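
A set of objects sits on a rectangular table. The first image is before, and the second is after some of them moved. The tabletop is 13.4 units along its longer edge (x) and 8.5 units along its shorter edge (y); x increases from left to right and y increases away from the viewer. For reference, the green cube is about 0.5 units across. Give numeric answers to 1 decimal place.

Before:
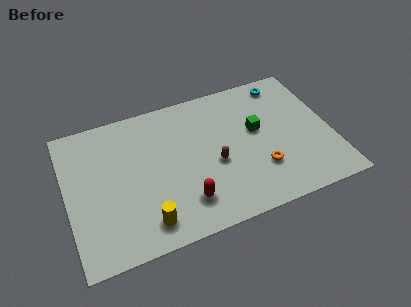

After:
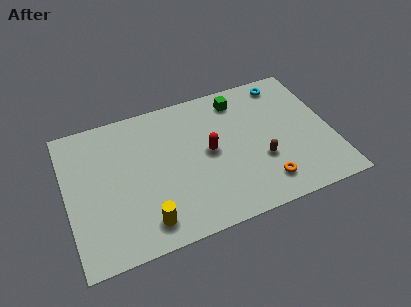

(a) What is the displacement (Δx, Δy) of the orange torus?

(0.1, -0.9)

From the two frames, the orange torus sits at roughly (9.6, 2.5) before and (9.7, 1.6) after.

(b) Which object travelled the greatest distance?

the red capsule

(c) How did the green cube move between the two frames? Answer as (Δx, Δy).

(-0.7, 2.2)

The green cube was at about (9.7, 4.9) and moved to about (9.0, 7.1).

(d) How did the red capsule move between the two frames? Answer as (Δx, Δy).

(1.5, 2.5)

The red capsule was at about (5.7, 1.9) and moved to about (7.2, 4.4).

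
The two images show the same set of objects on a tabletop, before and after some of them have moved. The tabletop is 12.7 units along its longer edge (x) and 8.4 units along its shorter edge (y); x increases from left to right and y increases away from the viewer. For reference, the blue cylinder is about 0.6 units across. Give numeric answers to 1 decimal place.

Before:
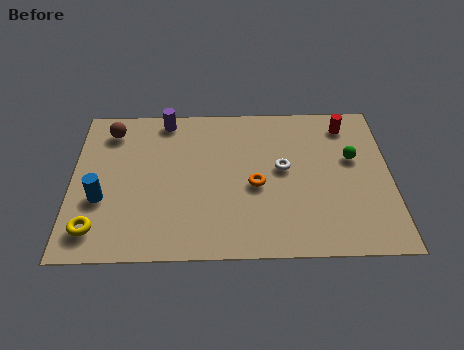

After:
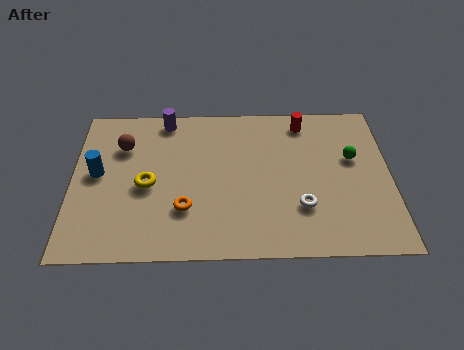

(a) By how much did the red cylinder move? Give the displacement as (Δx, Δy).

(-1.7, 0.2)

The red cylinder was at about (11.0, 7.0) and moved to about (9.3, 7.2).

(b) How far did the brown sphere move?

1.0

The brown sphere moved from about (1.5, 6.9) to (2.0, 6.0), a distance of √(0.5² + 0.9²) ≈ 1.0.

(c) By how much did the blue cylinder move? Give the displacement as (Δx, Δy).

(-0.2, 1.4)

From the two frames, the blue cylinder sits at roughly (1.2, 3.1) before and (1.0, 4.5) after.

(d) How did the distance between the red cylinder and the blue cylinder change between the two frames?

-1.8

They were about 10.5 units apart before and 8.7 after — 1.8 units closer together.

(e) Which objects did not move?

the purple cylinder and the green sphere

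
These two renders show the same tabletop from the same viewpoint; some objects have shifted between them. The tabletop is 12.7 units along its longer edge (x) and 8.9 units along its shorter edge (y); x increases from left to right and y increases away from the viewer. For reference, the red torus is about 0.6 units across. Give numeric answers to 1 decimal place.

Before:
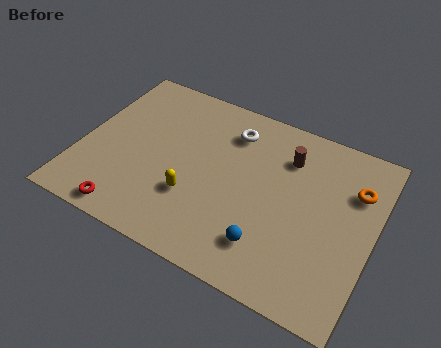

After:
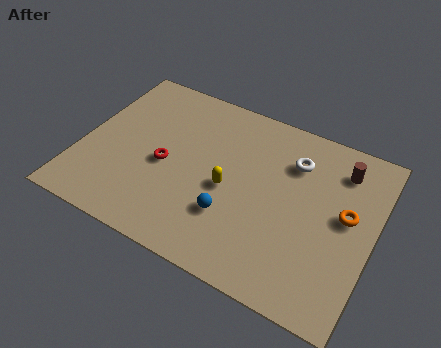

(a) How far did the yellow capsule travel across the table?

1.8

From (5.1, 2.9) to (6.5, 4.0), the yellow capsule covered √(1.4² + 1.1²) ≈ 1.8 units.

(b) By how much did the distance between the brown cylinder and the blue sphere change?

+1.4

They were about 4.7 units apart before and 6.1 after — 1.4 units further apart.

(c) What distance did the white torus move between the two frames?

2.8

From (6.2, 7.0) to (9.0, 6.6), the white torus covered √(2.8² + 0.4²) ≈ 2.8 units.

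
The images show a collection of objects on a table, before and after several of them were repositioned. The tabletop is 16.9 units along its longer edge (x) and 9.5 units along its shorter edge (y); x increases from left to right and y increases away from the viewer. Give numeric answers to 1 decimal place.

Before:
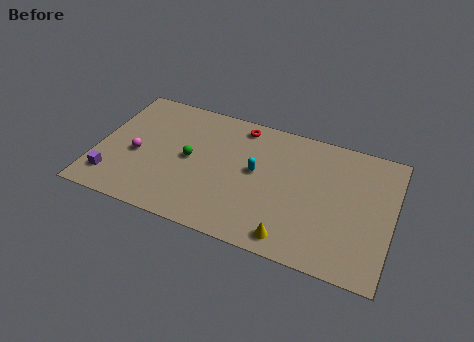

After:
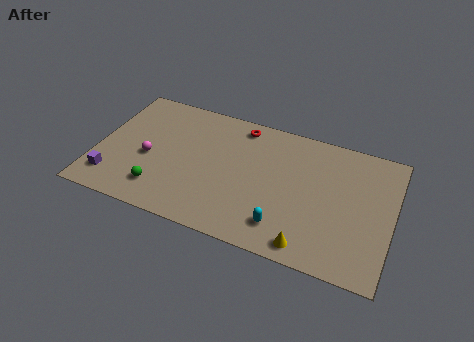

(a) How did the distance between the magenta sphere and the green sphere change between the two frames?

-0.8

The distance was about 3.1 in the first image and 2.3 in the second, so they moved 0.8 units closer together.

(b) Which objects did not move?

the red torus and the purple cube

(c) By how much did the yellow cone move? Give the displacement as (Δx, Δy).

(1.0, -0.1)

The yellow cone was at about (11.5, 1.2) and moved to about (12.5, 1.1).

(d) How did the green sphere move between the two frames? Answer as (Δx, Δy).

(-1.4, -2.8)

From the two frames, the green sphere sits at roughly (5.3, 4.8) before and (3.9, 2.0) after.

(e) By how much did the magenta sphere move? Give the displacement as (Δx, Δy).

(0.7, 0.0)

The magenta sphere was at about (2.3, 4.1) and moved to about (3.0, 4.1).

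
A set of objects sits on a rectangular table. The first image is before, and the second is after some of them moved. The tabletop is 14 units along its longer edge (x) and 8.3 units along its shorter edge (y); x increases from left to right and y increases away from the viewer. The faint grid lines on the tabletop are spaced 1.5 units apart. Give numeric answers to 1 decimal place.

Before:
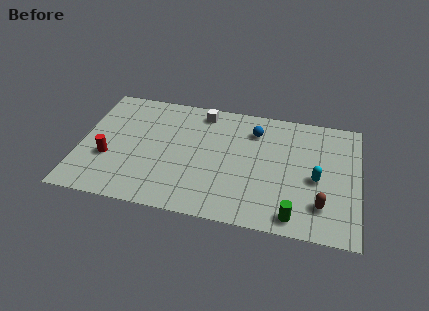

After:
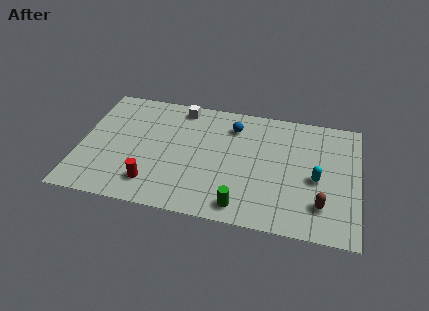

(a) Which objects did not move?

the brown capsule and the cyan capsule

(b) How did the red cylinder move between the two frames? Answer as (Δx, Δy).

(2.3, -1.3)

The red cylinder was at about (1.5, 3.0) and moved to about (3.8, 1.7).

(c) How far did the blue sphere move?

1.1

The blue sphere moved from about (8.7, 6.4) to (7.6, 6.5), a distance of √(1.1² + 0.1²) ≈ 1.1.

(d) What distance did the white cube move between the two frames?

1.1

From (6.0, 7.2) to (4.9, 7.3), the white cube covered √(1.1² + 0.1²) ≈ 1.1 units.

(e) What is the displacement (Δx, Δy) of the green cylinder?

(-2.6, 0.1)

From the two frames, the green cylinder sits at roughly (10.9, 1.0) before and (8.3, 1.1) after.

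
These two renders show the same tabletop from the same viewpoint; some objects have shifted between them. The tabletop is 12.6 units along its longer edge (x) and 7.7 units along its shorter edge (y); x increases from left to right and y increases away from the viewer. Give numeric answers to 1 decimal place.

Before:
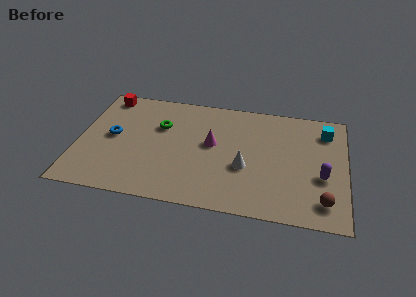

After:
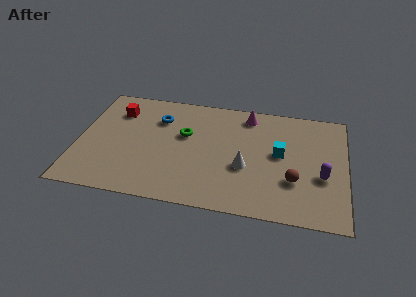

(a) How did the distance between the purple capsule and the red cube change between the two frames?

-0.9

The distance was about 11.1 in the first image and 10.2 in the second, so they moved 0.9 units closer together.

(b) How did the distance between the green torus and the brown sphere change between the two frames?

-3.0

Before: roughly 8.6 units apart; after: 5.6. That's 3.0 units closer together.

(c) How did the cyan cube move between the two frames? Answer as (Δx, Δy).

(-2.1, -1.9)

From the two frames, the cyan cube sits at roughly (11.6, 6.1) before and (9.5, 4.2) after.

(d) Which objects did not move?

the white cone and the purple capsule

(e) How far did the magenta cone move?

2.8

The magenta cone moved from about (6.3, 4.3) to (7.9, 6.6), a distance of √(1.6² + 2.3²) ≈ 2.8.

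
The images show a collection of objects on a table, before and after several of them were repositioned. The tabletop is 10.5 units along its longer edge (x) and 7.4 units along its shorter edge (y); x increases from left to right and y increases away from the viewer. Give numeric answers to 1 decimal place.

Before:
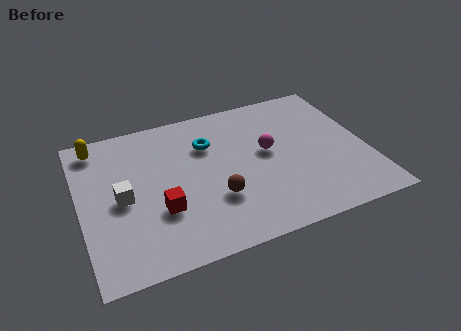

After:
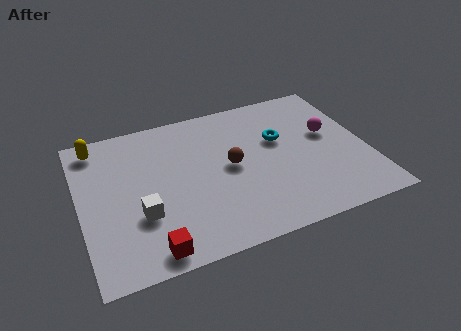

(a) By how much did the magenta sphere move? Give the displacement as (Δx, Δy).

(2.3, 0.2)

The magenta sphere was at about (6.9, 4.1) and moved to about (9.2, 4.3).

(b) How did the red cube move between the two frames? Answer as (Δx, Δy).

(-0.5, -1.7)

The red cube started near (2.8, 2.5) and ended near (2.3, 0.8).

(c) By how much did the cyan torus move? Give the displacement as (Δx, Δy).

(2.6, -0.6)

The cyan torus was at about (4.8, 5.2) and moved to about (7.4, 4.6).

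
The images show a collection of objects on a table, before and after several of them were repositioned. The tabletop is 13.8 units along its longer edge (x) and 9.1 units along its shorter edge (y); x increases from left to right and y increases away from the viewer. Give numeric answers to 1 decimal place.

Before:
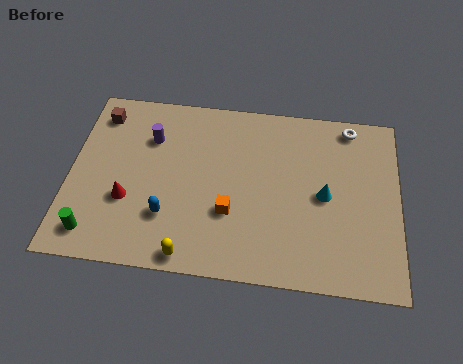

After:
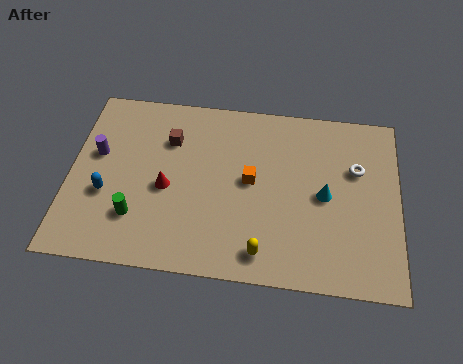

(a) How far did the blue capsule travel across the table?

2.7

The blue capsule was near (4.2, 2.6) before and (1.6, 3.4) after, so it travelled √(2.6² + 0.8²) ≈ 2.7 units.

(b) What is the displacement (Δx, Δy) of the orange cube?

(0.8, 1.7)

The orange cube was at about (6.8, 3.1) and moved to about (7.6, 4.8).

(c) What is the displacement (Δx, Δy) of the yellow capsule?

(3.0, 0.5)

The yellow capsule was at about (5.2, 0.8) and moved to about (8.2, 1.3).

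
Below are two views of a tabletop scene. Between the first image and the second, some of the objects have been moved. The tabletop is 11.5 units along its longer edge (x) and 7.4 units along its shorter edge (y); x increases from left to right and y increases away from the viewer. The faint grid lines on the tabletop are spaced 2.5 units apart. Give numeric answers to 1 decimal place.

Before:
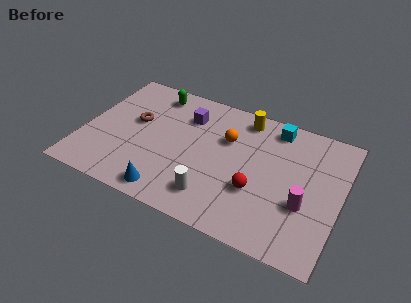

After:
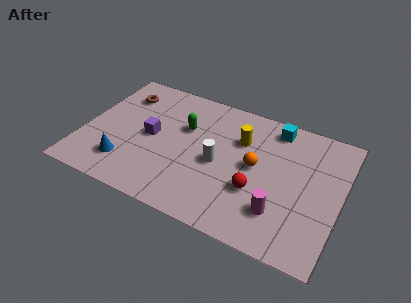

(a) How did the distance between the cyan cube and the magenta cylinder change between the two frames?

+0.5

The distance was about 4.1 in the first image and 4.6 in the second, so they moved 0.5 units further apart.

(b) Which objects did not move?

the red sphere and the cyan cube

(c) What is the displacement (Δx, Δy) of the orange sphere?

(1.4, -1.0)

The orange sphere started near (6.3, 4.9) and ended near (7.7, 3.9).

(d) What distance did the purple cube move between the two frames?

2.3

The purple cube was near (4.4, 5.5) before and (3.0, 3.7) after, so it travelled √(1.4² + 1.8²) ≈ 2.3 units.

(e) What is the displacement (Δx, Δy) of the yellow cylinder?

(0.0, -1.3)

From the two frames, the yellow cylinder sits at roughly (6.9, 6.4) before and (6.9, 5.1) after.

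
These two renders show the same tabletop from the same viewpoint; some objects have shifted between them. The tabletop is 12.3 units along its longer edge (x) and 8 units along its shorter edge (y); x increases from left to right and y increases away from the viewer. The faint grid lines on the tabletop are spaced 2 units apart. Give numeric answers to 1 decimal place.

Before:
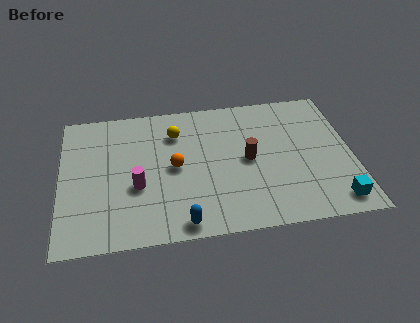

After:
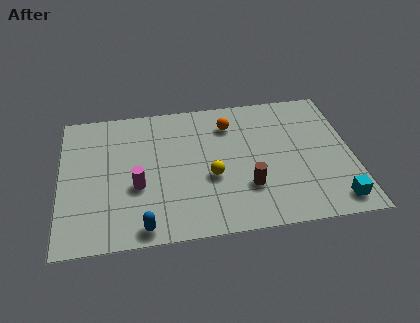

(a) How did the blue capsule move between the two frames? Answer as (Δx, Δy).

(-1.6, 0.0)

The blue capsule was at about (5.0, 0.8) and moved to about (3.4, 0.8).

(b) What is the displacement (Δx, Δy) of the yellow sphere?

(1.4, -2.8)

From the two frames, the yellow sphere sits at roughly (4.9, 6.0) before and (6.3, 3.2) after.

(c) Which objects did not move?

the cyan cube and the magenta cylinder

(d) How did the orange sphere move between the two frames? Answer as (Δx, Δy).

(2.4, 2.2)

The orange sphere was at about (4.8, 4.0) and moved to about (7.2, 6.2).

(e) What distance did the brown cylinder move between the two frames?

1.6

From (7.9, 4.0) to (7.8, 2.4), the brown cylinder covered √(0.1² + 1.6²) ≈ 1.6 units.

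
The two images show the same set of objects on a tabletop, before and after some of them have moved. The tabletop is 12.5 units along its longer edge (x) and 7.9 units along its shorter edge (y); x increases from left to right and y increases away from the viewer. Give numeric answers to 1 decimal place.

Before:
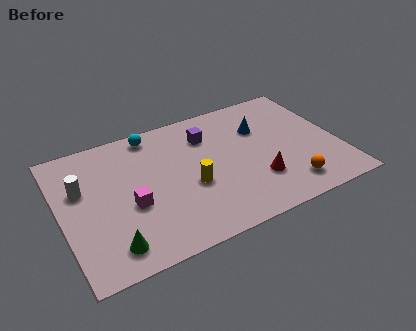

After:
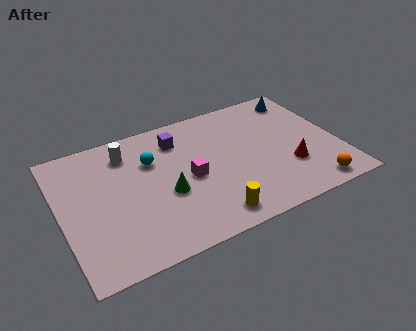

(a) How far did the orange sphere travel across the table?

1.1

From (9.9, 1.4) to (10.9, 0.9), the orange sphere covered √(1.0² + 0.5²) ≈ 1.1 units.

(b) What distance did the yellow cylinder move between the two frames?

2.2

The yellow cylinder was near (5.7, 3.2) before and (6.3, 1.1) after, so it travelled √(0.6² + 2.1²) ≈ 2.2 units.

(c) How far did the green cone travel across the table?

3.3

The green cone was near (1.9, 1.3) before and (4.6, 3.2) after, so it travelled √(2.7² + 1.9²) ≈ 3.3 units.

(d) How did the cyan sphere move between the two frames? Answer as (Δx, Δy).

(-0.2, -1.6)

The cyan sphere started near (4.4, 7.0) and ended near (4.2, 5.4).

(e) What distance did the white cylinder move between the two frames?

2.6

The white cylinder was near (1.0, 5.0) before and (3.2, 6.3) after, so it travelled √(2.2² + 1.3²) ≈ 2.6 units.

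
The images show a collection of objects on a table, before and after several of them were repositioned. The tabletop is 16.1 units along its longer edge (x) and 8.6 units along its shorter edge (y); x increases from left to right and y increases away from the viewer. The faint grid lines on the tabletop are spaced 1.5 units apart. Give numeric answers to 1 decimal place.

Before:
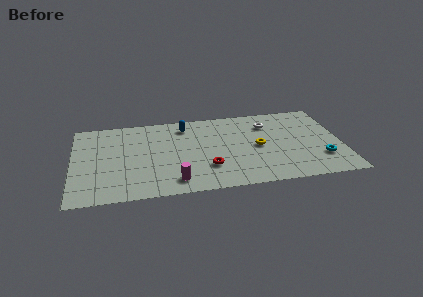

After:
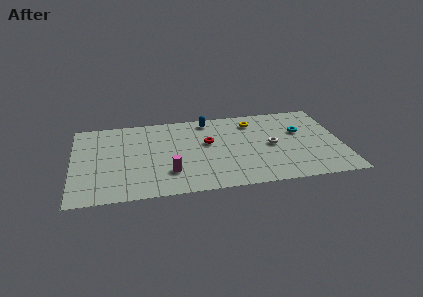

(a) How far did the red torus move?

2.6

The red torus moved from about (8.0, 2.5) to (8.1, 5.1), a distance of √(0.1² + 2.6²) ≈ 2.6.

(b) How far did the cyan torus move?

3.2

From (14.8, 2.4) to (13.7, 5.4), the cyan torus covered √(1.1² + 3.0²) ≈ 3.2 units.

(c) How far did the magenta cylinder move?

0.9

The magenta cylinder moved from about (6.0, 1.4) to (5.7, 2.3), a distance of √(0.3² + 0.9²) ≈ 0.9.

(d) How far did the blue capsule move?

1.5

The blue capsule was near (6.8, 7.1) before and (8.2, 7.5) after, so it travelled √(1.4² + 0.4²) ≈ 1.5 units.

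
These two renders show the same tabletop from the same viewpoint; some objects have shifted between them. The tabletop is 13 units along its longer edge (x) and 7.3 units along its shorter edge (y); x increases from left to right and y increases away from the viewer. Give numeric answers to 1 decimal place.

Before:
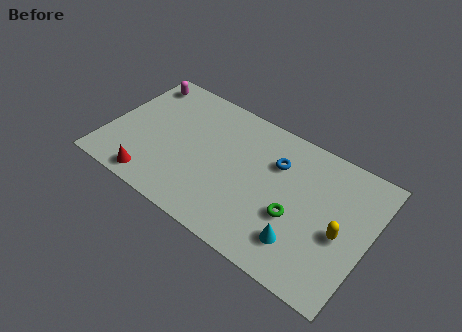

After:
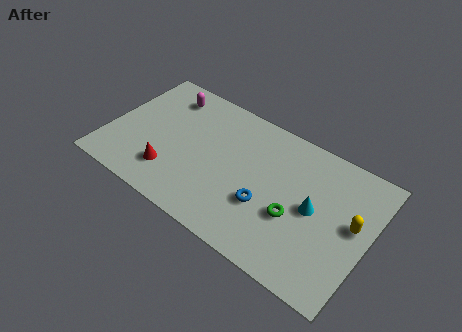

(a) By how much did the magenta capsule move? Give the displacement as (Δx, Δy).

(1.4, -0.2)

The magenta capsule started near (1.0, 6.2) and ended near (2.4, 6.0).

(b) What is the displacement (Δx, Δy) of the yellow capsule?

(0.5, 0.8)

The yellow capsule started near (11.7, 3.2) and ended near (12.2, 4.0).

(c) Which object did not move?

the green torus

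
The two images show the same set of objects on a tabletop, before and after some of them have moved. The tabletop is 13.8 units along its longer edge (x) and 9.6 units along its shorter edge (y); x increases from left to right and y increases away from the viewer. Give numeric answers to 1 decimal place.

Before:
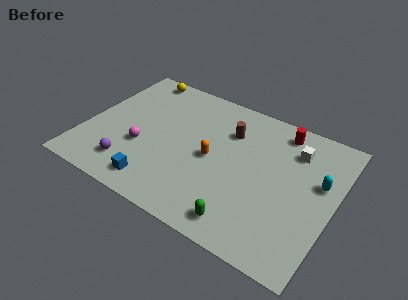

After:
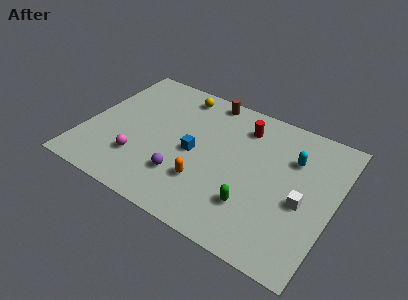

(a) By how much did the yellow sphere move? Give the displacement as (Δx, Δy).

(2.5, -0.4)

The yellow sphere started near (2.1, 8.7) and ended near (4.6, 8.3).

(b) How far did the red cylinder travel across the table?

2.1

From (10.4, 8.3) to (8.4, 7.6), the red cylinder covered √(2.0² + 0.7²) ≈ 2.1 units.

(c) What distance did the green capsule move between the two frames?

1.3

From (9.4, 1.3) to (9.7, 2.6), the green capsule covered √(0.3² + 1.3²) ≈ 1.3 units.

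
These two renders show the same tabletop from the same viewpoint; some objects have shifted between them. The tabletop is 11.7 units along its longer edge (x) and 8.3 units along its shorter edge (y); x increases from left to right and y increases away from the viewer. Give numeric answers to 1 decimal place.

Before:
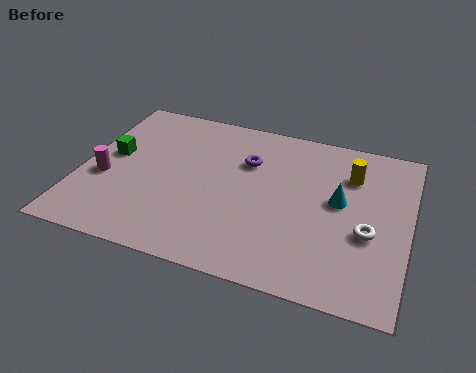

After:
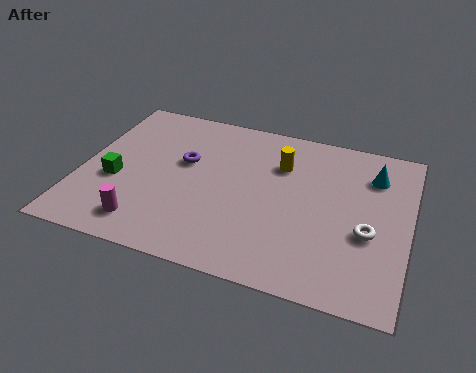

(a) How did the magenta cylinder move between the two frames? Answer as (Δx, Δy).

(1.7, -1.9)

From the two frames, the magenta cylinder sits at roughly (0.9, 3.3) before and (2.6, 1.4) after.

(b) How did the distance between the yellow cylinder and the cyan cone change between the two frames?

+1.8

Before: roughly 1.5 units apart; after: 3.3. That's 1.8 units further apart.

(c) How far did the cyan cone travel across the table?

2.0

The cyan cone was near (9.2, 4.6) before and (10.3, 6.3) after, so it travelled √(1.1² + 1.7²) ≈ 2.0 units.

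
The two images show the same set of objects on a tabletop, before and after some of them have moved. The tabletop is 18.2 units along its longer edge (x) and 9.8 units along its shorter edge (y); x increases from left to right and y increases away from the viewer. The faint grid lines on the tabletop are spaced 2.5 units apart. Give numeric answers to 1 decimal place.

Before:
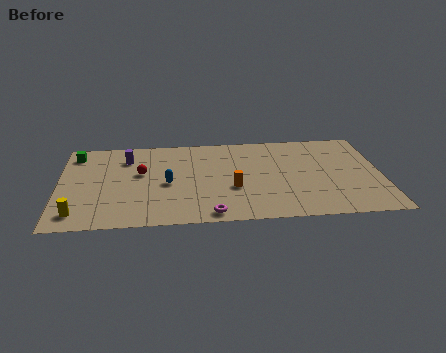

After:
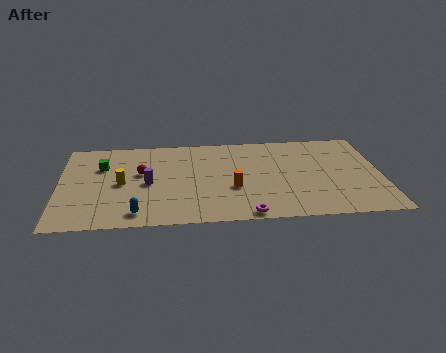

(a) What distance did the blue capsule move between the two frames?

3.5

The blue capsule was near (6.1, 4.5) before and (4.4, 1.4) after, so it travelled √(1.7² + 3.1²) ≈ 3.5 units.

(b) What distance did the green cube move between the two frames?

2.1

The green cube was near (0.9, 8.2) before and (2.4, 6.7) after, so it travelled √(1.5² + 1.5²) ≈ 2.1 units.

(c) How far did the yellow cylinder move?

3.9

The yellow cylinder was near (1.1, 1.6) before and (3.5, 4.7) after, so it travelled √(2.4² + 3.1²) ≈ 3.9 units.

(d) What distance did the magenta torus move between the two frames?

2.0

From (8.5, 1.0) to (10.5, 0.8), the magenta torus covered √(2.0² + 0.2²) ≈ 2.0 units.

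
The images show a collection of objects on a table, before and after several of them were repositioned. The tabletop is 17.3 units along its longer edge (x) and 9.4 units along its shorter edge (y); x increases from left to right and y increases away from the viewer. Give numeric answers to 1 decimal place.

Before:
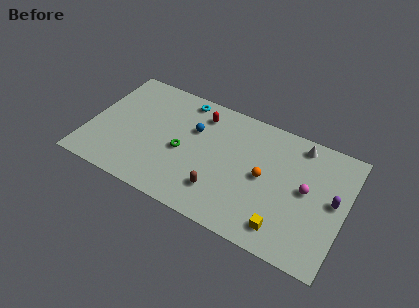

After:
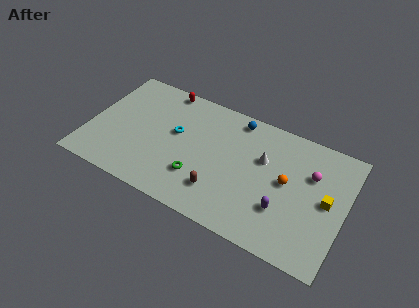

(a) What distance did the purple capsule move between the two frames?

3.7

The purple capsule was near (16.5, 5.0) before and (13.4, 2.9) after, so it travelled √(3.1² + 2.1²) ≈ 3.7 units.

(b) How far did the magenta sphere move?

1.3

From (14.7, 5.0) to (14.9, 6.3), the magenta sphere covered √(0.2² + 1.3²) ≈ 1.3 units.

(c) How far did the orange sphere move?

1.5

The orange sphere moved from about (11.9, 4.7) to (13.4, 5.0), a distance of √(1.5² + 0.3²) ≈ 1.5.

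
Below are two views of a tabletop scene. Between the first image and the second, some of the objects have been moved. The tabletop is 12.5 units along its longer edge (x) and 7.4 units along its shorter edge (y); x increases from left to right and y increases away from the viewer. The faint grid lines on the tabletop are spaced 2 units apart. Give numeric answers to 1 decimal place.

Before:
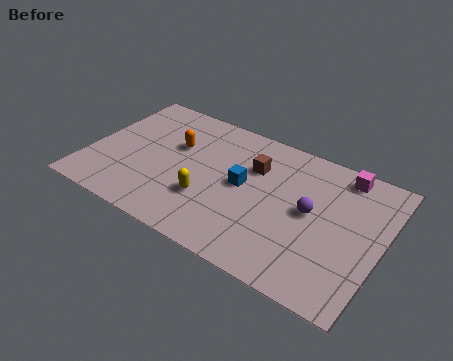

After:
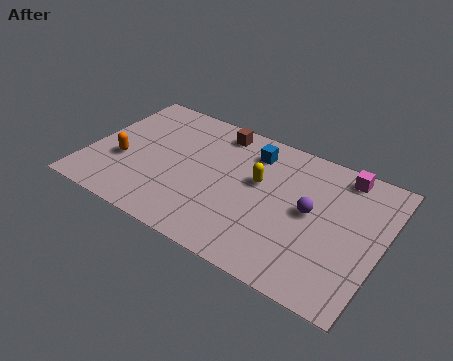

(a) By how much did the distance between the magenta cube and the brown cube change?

+1.5

Before: roughly 3.9 units apart; after: 5.4. That's 1.5 units further apart.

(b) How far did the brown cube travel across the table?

2.2

From (6.9, 5.1) to (5.1, 6.4), the brown cube covered √(1.8² + 1.3²) ≈ 2.2 units.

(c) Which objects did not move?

the purple sphere and the magenta cube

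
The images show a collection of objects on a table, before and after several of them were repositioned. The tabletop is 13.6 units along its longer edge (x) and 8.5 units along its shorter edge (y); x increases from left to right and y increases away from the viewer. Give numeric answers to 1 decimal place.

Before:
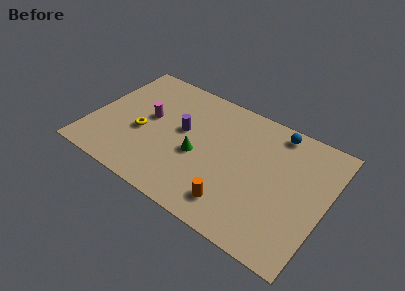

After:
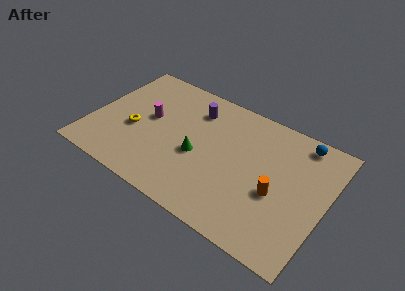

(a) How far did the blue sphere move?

1.4

The blue sphere moved from about (10.3, 7.5) to (11.7, 7.5), a distance of √(1.4² + 0.0²) ≈ 1.4.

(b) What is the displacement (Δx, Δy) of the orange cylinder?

(2.1, 1.9)

From the two frames, the orange cylinder sits at roughly (8.8, 1.6) before and (10.9, 3.5) after.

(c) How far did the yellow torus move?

0.5

The yellow torus moved from about (3.0, 3.5) to (2.5, 3.5), a distance of √(0.5² + 0.0²) ≈ 0.5.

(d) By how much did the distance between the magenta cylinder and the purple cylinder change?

+1.1

The distance was about 2.0 in the first image and 3.1 in the second, so they moved 1.1 units further apart.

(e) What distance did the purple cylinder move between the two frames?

1.8

The purple cylinder was near (5.2, 4.8) before and (5.6, 6.6) after, so it travelled √(0.4² + 1.8²) ≈ 1.8 units.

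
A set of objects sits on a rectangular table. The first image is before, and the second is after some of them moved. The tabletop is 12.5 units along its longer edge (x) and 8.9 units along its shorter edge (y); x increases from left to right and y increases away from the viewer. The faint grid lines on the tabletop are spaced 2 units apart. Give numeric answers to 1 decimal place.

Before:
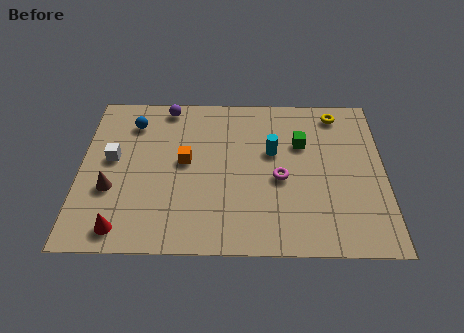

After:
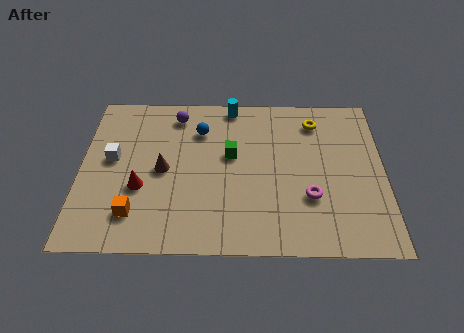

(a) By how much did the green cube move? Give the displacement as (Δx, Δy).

(-2.9, -0.7)

From the two frames, the green cube sits at roughly (9.1, 5.9) before and (6.2, 5.2) after.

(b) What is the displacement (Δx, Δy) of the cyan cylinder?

(-1.7, 2.7)

The cyan cylinder started near (7.9, 5.4) and ended near (6.2, 8.1).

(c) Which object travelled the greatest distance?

the orange cube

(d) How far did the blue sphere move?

2.8

The blue sphere moved from about (2.1, 7.0) to (4.9, 6.6), a distance of √(2.8² + 0.4²) ≈ 2.8.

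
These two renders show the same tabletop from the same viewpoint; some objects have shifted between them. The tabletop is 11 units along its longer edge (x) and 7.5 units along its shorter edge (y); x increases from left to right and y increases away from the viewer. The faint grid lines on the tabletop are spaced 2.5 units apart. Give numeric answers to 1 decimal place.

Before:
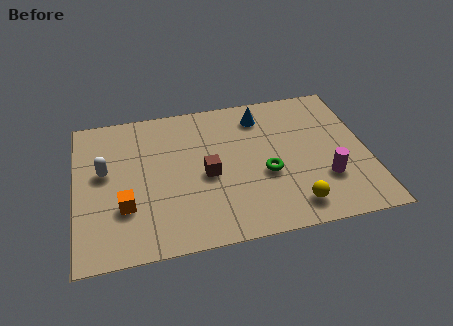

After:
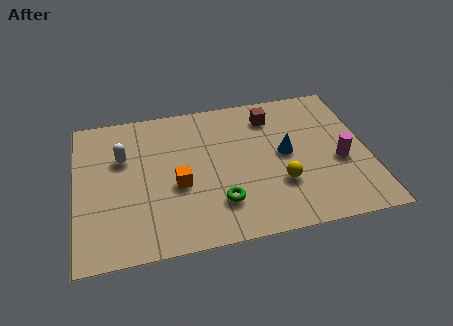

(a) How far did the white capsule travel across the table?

0.9

The white capsule moved from about (1.1, 4.3) to (1.8, 4.9), a distance of √(0.7² + 0.6²) ≈ 0.9.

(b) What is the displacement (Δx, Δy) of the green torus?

(-1.8, -1.1)

The green torus started near (7.1, 3.0) and ended near (5.3, 1.9).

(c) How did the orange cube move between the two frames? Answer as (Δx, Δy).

(2.0, 0.7)

The orange cube started near (1.8, 2.4) and ended near (3.8, 3.1).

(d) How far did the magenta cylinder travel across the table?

1.0

The magenta cylinder moved from about (9.3, 2.3) to (9.9, 3.1), a distance of √(0.6² + 0.8²) ≈ 1.0.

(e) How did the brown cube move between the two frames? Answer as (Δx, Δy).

(2.6, 2.6)

The brown cube started near (4.9, 3.4) and ended near (7.5, 6.0).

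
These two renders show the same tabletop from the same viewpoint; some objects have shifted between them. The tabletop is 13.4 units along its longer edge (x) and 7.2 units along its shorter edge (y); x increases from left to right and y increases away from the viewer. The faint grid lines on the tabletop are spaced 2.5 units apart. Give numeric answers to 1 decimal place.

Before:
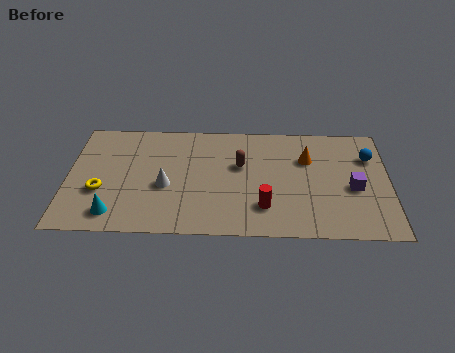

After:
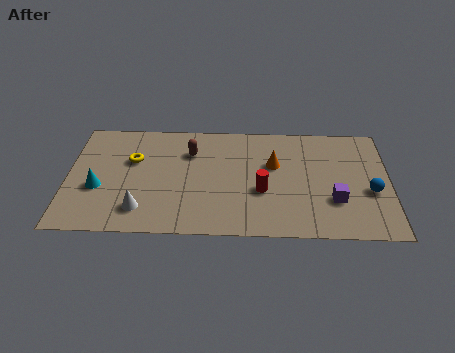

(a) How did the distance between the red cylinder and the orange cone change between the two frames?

-1.8

Before: roughly 3.6 units apart; after: 1.8. That's 1.8 units closer together.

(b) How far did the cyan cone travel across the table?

1.7

The cyan cone moved from about (2.0, 1.2) to (1.3, 2.8), a distance of √(0.7² + 1.6²) ≈ 1.7.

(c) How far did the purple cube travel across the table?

1.1

From (11.9, 3.1) to (11.1, 2.3), the purple cube covered √(0.8² + 0.8²) ≈ 1.1 units.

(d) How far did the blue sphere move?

2.2

From (12.6, 5.1) to (12.6, 2.9), the blue sphere covered √(0.0² + 2.2²) ≈ 2.2 units.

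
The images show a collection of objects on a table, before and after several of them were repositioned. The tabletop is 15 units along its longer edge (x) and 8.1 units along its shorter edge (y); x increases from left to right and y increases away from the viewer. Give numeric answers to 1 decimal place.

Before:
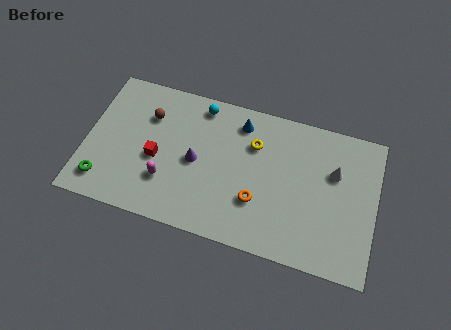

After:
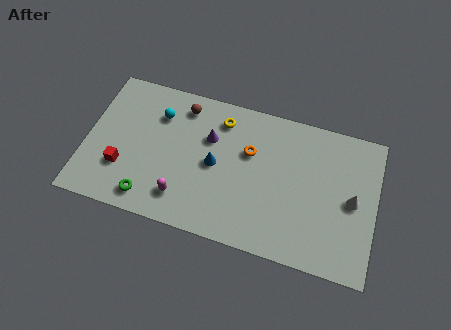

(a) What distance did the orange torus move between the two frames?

2.7

From (9.0, 2.6) to (8.4, 5.2), the orange torus covered √(0.6² + 2.6²) ≈ 2.7 units.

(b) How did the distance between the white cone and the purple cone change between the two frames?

+0.4

The distance was about 7.2 in the first image and 7.6 in the second, so they moved 0.4 units further apart.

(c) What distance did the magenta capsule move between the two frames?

1.1

From (4.3, 2.4) to (5.2, 1.7), the magenta capsule covered √(0.9² + 0.7²) ≈ 1.1 units.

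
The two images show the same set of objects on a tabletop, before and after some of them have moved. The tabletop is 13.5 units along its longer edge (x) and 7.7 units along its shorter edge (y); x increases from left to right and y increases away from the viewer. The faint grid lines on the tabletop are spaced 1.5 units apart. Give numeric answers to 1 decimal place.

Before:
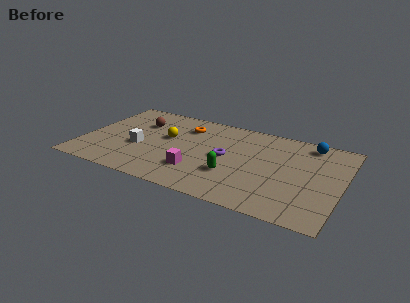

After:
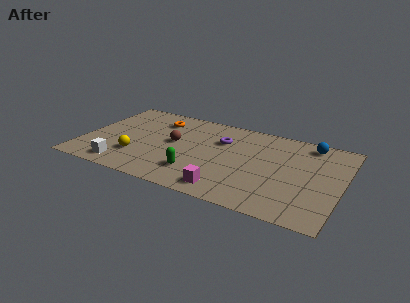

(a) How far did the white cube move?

2.1

From (3.0, 3.1) to (2.4, 1.1), the white cube covered √(0.6² + 2.0²) ≈ 2.1 units.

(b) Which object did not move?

the blue sphere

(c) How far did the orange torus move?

1.5

The orange torus moved from about (5.1, 5.9) to (3.6, 6.0), a distance of √(1.5² + 0.1²) ≈ 1.5.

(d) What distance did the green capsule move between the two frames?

1.9

From (8.0, 2.5) to (6.2, 1.9), the green capsule covered √(1.8² + 0.6²) ≈ 1.9 units.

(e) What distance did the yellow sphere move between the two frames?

2.6

The yellow sphere moved from about (4.3, 4.5) to (3.0, 2.2), a distance of √(1.3² + 2.3²) ≈ 2.6.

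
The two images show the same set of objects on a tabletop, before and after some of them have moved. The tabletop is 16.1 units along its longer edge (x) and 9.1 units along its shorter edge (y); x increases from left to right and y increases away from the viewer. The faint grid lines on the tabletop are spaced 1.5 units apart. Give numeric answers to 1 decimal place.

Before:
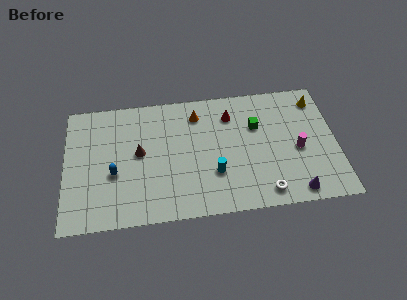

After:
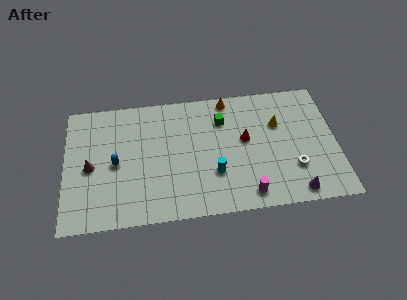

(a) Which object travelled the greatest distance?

the magenta cylinder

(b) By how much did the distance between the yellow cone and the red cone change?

-3.0

They were about 5.2 units apart before and 2.2 after — 3.0 units closer together.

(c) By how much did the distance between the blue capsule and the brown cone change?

-0.5

Before: roughly 2.0 units apart; after: 1.5. That's 0.5 units closer together.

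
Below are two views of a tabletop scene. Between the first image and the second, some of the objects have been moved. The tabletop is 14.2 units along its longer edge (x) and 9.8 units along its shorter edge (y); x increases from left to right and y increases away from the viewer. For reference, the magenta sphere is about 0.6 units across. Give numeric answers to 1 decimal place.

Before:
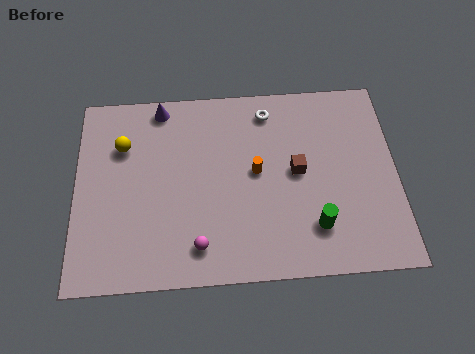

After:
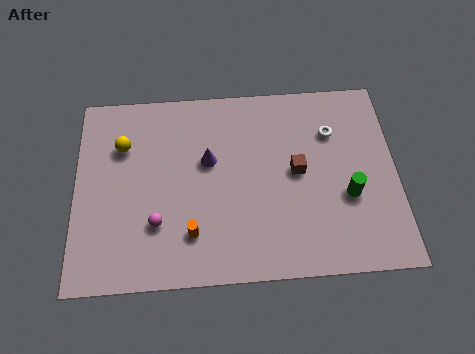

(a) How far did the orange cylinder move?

4.1

The orange cylinder moved from about (8.0, 5.2) to (5.1, 2.3), a distance of √(2.9² + 2.9²) ≈ 4.1.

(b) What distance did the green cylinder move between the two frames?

2.1

The green cylinder moved from about (10.5, 2.3) to (12.0, 3.7), a distance of √(1.5² + 1.4²) ≈ 2.1.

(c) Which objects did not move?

the yellow sphere and the brown cube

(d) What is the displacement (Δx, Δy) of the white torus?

(2.8, -1.3)

From the two frames, the white torus sits at roughly (8.6, 8.3) before and (11.4, 7.0) after.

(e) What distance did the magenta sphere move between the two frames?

2.2

The magenta sphere moved from about (5.4, 1.7) to (3.6, 2.9), a distance of √(1.8² + 1.2²) ≈ 2.2.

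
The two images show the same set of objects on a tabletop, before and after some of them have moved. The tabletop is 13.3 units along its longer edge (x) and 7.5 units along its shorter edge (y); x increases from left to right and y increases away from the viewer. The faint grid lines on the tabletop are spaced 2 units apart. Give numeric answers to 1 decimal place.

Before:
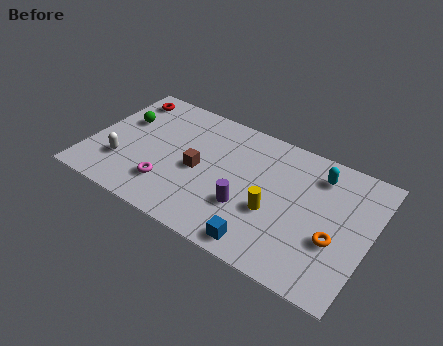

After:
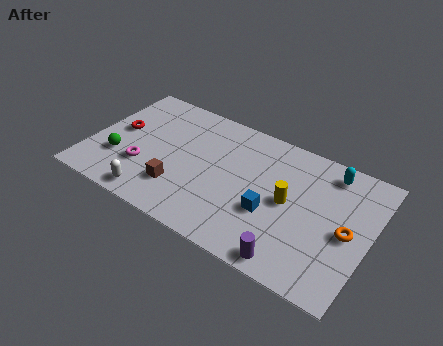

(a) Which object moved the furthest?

the purple cylinder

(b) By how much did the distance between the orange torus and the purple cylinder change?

-0.6

Before: roughly 4.1 units apart; after: 3.5. That's 0.6 units closer together.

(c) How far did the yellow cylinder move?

1.1

The yellow cylinder moved from about (8.9, 2.9) to (9.5, 3.8), a distance of √(0.6² + 0.9²) ≈ 1.1.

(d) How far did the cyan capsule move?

0.6

The cyan capsule moved from about (10.6, 6.0) to (11.1, 6.4), a distance of √(0.5² + 0.4²) ≈ 0.6.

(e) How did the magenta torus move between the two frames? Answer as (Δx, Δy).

(-1.3, 0.5)

The magenta torus was at about (4.0, 1.9) and moved to about (2.7, 2.4).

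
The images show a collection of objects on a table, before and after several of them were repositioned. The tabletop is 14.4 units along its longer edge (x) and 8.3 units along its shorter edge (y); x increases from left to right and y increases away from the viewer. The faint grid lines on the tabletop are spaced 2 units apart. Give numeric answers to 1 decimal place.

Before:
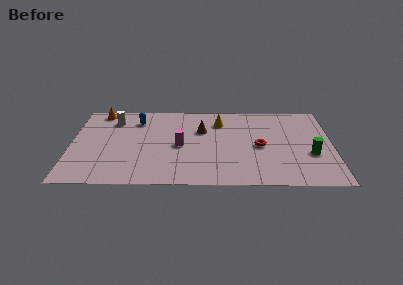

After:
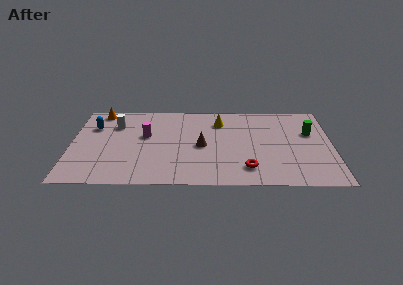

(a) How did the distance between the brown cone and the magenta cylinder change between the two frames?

+1.3

Before: roughly 2.0 units apart; after: 3.3. That's 1.3 units further apart.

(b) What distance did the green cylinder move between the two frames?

2.2

The green cylinder was near (13.2, 3.1) before and (13.2, 5.3) after, so it travelled √(0.0² + 2.2²) ≈ 2.2 units.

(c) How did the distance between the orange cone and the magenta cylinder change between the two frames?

-2.1

The distance was about 5.7 in the first image and 3.6 in the second, so they moved 2.1 units closer together.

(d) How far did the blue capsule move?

2.5

The blue capsule was near (3.6, 6.5) before and (1.2, 5.8) after, so it travelled √(2.4² + 0.7²) ≈ 2.5 units.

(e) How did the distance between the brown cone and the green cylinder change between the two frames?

-0.3

The distance was about 6.5 in the first image and 6.2 in the second, so they moved 0.3 units closer together.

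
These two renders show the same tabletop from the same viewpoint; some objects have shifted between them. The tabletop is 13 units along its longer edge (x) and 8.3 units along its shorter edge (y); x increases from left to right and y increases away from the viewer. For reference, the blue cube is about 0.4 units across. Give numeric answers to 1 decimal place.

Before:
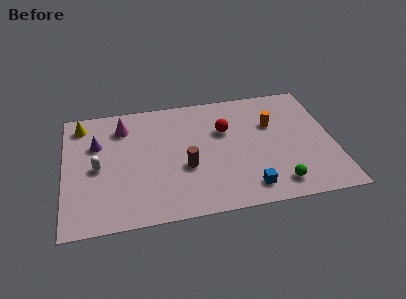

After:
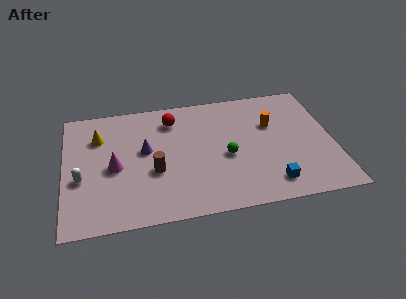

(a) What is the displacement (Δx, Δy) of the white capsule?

(-0.8, -0.6)

The white capsule was at about (1.6, 3.9) and moved to about (0.8, 3.3).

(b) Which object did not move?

the orange cylinder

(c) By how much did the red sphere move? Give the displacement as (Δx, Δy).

(-2.5, 1.2)

From the two frames, the red sphere sits at roughly (7.8, 5.4) before and (5.3, 6.6) after.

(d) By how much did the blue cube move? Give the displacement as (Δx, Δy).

(1.1, 0.1)

The blue cube started near (8.7, 1.3) and ended near (9.8, 1.4).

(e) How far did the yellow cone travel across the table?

1.3

The yellow cone moved from about (0.9, 7.0) to (1.7, 6.0), a distance of √(0.8² + 1.0²) ≈ 1.3.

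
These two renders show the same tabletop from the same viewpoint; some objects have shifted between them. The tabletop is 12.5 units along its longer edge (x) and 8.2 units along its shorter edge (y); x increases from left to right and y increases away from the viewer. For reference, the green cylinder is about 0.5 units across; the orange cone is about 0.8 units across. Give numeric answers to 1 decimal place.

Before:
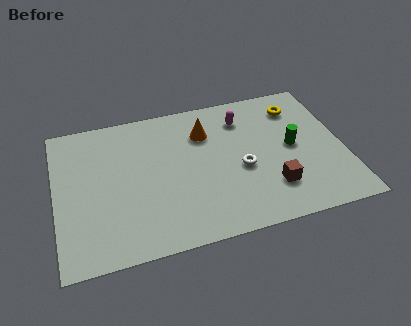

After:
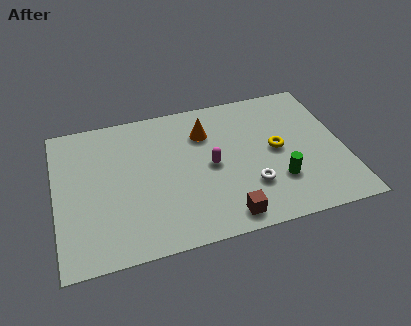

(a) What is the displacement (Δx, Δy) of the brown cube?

(-2.1, -1.1)

The brown cube started near (9.2, 2.1) and ended near (7.1, 1.0).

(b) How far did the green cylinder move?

2.0

The green cylinder was near (10.3, 4.2) before and (9.5, 2.4) after, so it travelled √(0.8² + 1.8²) ≈ 2.0 units.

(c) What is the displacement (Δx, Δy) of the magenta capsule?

(-1.6, -2.4)

From the two frames, the magenta capsule sits at roughly (8.3, 6.4) before and (6.7, 4.0) after.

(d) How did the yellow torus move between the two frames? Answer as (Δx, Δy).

(-1.1, -2.3)

The yellow torus started near (10.7, 6.5) and ended near (9.6, 4.2).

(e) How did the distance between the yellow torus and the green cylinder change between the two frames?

-0.5

They were about 2.3 units apart before and 1.8 after — 0.5 units closer together.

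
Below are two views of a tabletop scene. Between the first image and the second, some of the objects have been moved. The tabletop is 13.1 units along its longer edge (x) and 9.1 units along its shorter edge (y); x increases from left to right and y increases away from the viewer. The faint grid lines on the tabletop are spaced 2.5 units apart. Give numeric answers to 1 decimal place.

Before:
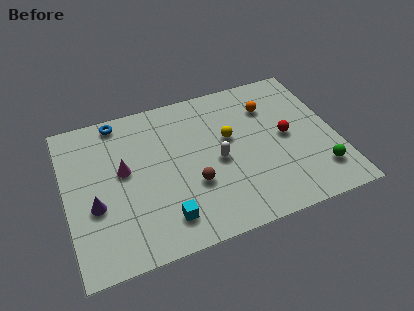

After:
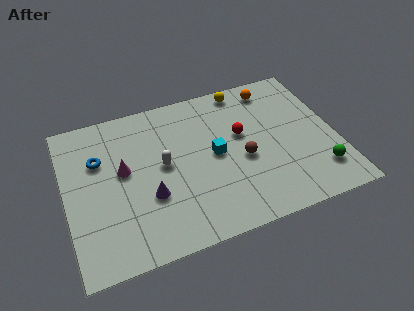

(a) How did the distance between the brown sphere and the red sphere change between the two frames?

-3.4

They were about 4.9 units apart before and 1.5 after — 3.4 units closer together.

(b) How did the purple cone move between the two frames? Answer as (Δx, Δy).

(2.6, -0.3)

The purple cone was at about (1.3, 3.5) and moved to about (3.9, 3.2).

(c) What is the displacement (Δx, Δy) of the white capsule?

(-2.6, 0.6)

The white capsule started near (7.3, 4.2) and ended near (4.7, 4.8).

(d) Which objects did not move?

the green sphere and the magenta cone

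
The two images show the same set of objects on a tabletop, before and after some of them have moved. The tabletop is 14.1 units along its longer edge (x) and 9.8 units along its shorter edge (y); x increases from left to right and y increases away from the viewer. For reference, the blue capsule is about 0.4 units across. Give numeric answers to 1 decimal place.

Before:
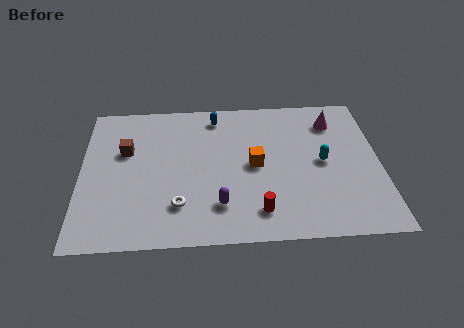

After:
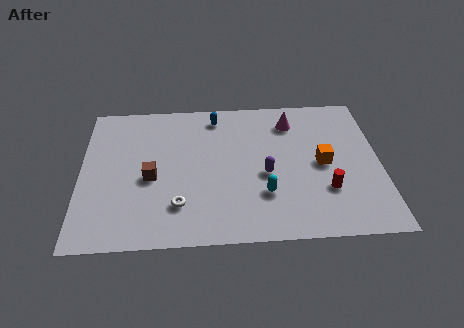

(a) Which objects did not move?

the white torus and the blue capsule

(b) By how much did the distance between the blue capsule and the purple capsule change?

-1.3

They were about 6.1 units apart before and 4.8 after — 1.3 units closer together.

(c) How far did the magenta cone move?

2.0

The magenta cone was near (12.0, 7.7) before and (10.0, 7.8) after, so it travelled √(2.0² + 0.1²) ≈ 2.0 units.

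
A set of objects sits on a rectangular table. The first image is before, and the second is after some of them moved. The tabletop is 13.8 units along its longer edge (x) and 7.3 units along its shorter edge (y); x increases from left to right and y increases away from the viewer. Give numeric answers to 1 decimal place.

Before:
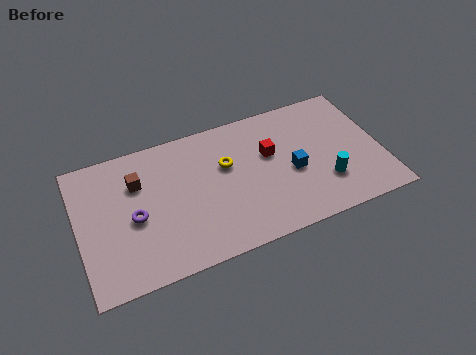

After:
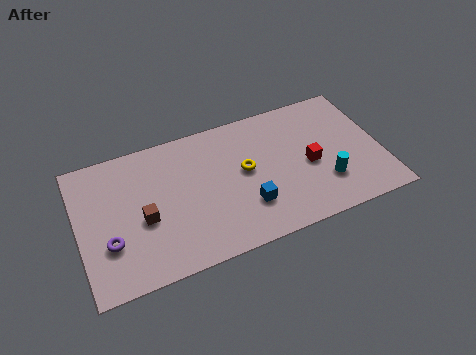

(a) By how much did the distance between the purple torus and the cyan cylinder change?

+1.1

Before: roughly 8.7 units apart; after: 9.8. That's 1.1 units further apart.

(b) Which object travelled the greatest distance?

the blue cube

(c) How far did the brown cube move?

2.0

From (2.8, 5.1) to (2.9, 3.1), the brown cube covered √(0.1² + 2.0²) ≈ 2.0 units.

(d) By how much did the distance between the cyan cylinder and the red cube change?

-2.0

Before: roughly 3.3 units apart; after: 1.3. That's 2.0 units closer together.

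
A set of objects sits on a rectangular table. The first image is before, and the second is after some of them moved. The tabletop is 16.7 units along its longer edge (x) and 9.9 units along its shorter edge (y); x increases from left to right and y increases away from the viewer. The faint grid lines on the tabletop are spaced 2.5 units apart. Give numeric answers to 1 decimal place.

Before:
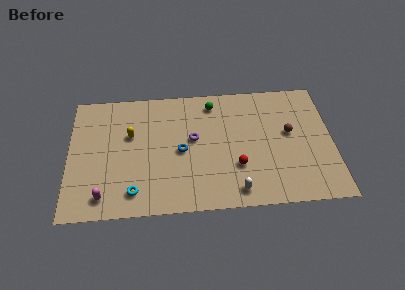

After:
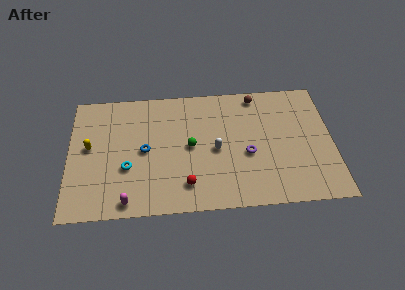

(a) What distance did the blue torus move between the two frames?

2.3

The blue torus was near (7.1, 4.7) before and (4.8, 4.9) after, so it travelled √(2.3² + 0.2²) ≈ 2.3 units.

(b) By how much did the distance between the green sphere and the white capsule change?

-5.6

They were about 7.2 units apart before and 1.6 after — 5.6 units closer together.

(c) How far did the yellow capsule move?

2.7

From (3.9, 6.2) to (1.3, 5.4), the yellow capsule covered √(2.6² + 0.8²) ≈ 2.7 units.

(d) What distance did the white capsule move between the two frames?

3.5

The white capsule moved from about (10.5, 1.3) to (9.3, 4.6), a distance of √(1.2² + 3.3²) ≈ 3.5.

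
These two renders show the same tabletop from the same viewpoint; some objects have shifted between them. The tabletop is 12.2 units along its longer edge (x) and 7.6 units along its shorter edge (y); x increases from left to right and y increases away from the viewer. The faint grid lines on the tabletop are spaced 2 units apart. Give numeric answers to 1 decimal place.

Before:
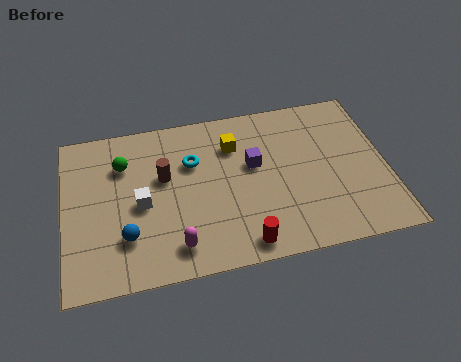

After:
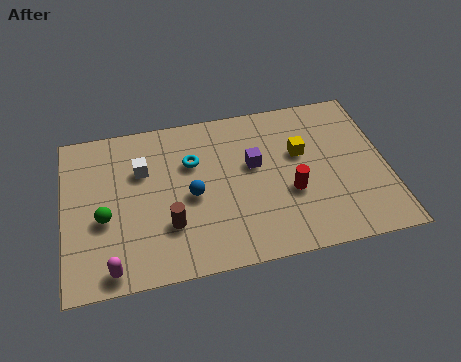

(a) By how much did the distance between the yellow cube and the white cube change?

+1.8

They were about 4.2 units apart before and 6.0 after — 1.8 units further apart.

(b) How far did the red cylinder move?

2.8

From (6.6, 0.9) to (8.5, 2.9), the red cylinder covered √(1.9² + 2.0²) ≈ 2.8 units.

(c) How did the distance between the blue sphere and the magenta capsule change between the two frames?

+2.1

Before: roughly 2.0 units apart; after: 4.1. That's 2.1 units further apart.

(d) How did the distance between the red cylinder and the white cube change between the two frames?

+1.4

Before: roughly 4.5 units apart; after: 5.9. That's 1.4 units further apart.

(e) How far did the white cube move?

1.6

The white cube moved from about (2.9, 3.5) to (3.0, 5.1), a distance of √(0.1² + 1.6²) ≈ 1.6.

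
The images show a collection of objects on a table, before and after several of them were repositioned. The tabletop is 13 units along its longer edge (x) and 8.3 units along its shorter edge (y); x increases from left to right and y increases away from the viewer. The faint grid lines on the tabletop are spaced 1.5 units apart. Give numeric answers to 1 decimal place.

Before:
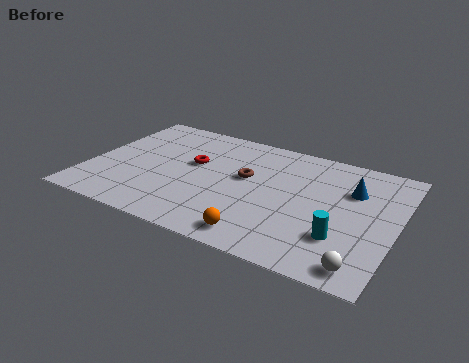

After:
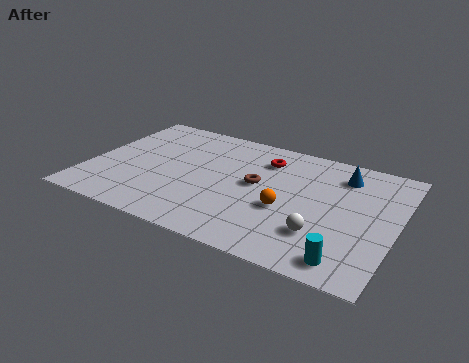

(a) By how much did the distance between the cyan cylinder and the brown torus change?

+0.5

The distance was about 4.9 in the first image and 5.4 in the second, so they moved 0.5 units further apart.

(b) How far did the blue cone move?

1.0

The blue cone was near (11.0, 5.7) before and (10.5, 6.6) after, so it travelled √(0.5² + 0.9²) ≈ 1.0 units.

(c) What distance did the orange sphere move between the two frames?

2.3

From (7.7, 1.1) to (8.5, 3.3), the orange sphere covered √(0.8² + 2.2²) ≈ 2.3 units.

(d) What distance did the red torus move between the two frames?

3.3

The red torus was near (4.3, 4.9) before and (7.2, 6.4) after, so it travelled √(2.9² + 1.5²) ≈ 3.3 units.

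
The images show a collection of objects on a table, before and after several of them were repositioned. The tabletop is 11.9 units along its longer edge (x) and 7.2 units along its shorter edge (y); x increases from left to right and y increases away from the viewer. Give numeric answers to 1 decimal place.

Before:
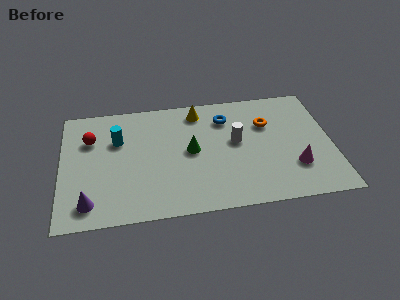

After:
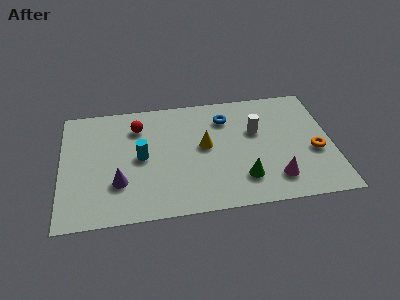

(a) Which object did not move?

the blue torus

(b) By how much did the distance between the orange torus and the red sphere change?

+0.3

They were about 7.8 units apart before and 8.1 after — 0.3 units further apart.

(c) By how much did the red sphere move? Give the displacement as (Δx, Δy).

(2.1, 0.5)

The red sphere started near (1.3, 5.0) and ended near (3.4, 5.5).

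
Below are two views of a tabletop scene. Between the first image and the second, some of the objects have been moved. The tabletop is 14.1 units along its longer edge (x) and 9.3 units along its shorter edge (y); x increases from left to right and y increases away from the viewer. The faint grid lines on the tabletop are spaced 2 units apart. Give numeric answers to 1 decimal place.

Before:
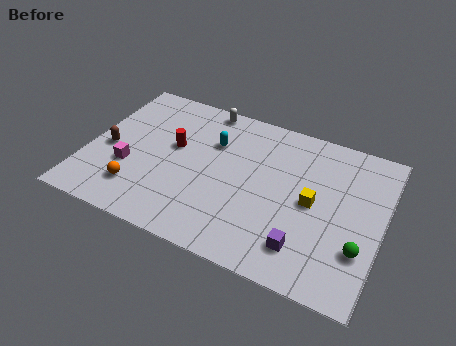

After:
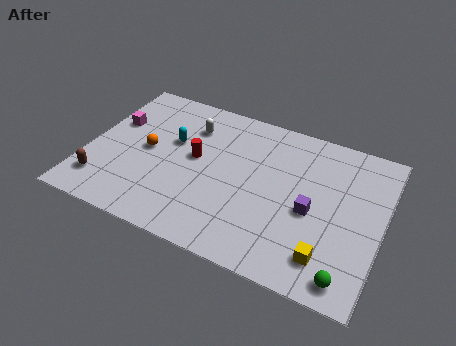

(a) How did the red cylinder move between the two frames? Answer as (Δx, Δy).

(1.1, -0.3)

From the two frames, the red cylinder sits at roughly (4.0, 5.4) before and (5.1, 5.1) after.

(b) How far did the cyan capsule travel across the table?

2.0

The cyan capsule moved from about (5.8, 6.4) to (3.9, 5.7), a distance of √(1.9² + 0.7²) ≈ 2.0.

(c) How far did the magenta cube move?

2.8

The magenta cube was near (2.1, 3.3) before and (1.0, 5.9) after, so it travelled √(1.1² + 2.6²) ≈ 2.8 units.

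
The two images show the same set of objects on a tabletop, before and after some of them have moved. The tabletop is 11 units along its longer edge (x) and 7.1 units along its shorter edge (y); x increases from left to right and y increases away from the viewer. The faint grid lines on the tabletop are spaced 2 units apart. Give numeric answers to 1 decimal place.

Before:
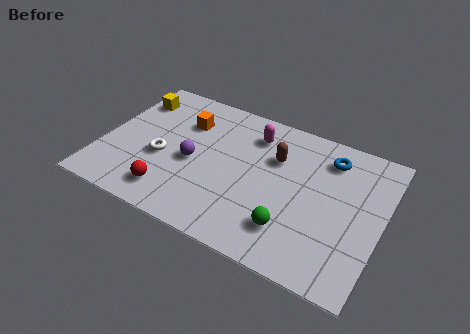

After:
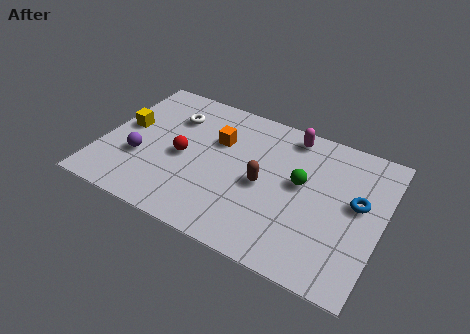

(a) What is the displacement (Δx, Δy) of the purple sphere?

(-2.0, -0.7)

The purple sphere started near (3.6, 3.2) and ended near (1.6, 2.5).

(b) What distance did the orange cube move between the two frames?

1.5

The orange cube was near (3.0, 5.1) before and (4.4, 4.7) after, so it travelled √(1.4² + 0.4²) ≈ 1.5 units.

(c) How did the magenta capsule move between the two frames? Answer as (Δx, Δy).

(1.4, 0.6)

The magenta capsule started near (5.7, 5.6) and ended near (7.1, 6.2).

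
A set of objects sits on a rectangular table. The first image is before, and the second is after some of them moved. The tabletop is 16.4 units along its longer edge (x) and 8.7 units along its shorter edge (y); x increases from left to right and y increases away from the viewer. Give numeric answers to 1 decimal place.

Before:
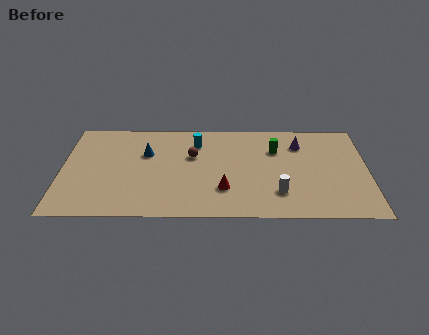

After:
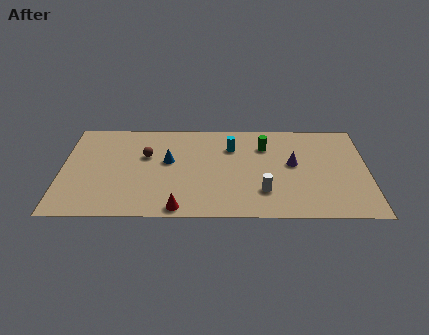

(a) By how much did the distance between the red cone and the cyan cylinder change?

+1.7

Before: roughly 4.5 units apart; after: 6.2. That's 1.7 units further apart.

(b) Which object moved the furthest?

the red cone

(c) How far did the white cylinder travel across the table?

0.8

The white cylinder was near (11.6, 2.2) before and (10.8, 2.3) after, so it travelled √(0.8² + 0.1²) ≈ 0.8 units.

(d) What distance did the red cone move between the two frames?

2.9

From (8.7, 2.5) to (6.3, 0.8), the red cone covered √(2.4² + 1.7²) ≈ 2.9 units.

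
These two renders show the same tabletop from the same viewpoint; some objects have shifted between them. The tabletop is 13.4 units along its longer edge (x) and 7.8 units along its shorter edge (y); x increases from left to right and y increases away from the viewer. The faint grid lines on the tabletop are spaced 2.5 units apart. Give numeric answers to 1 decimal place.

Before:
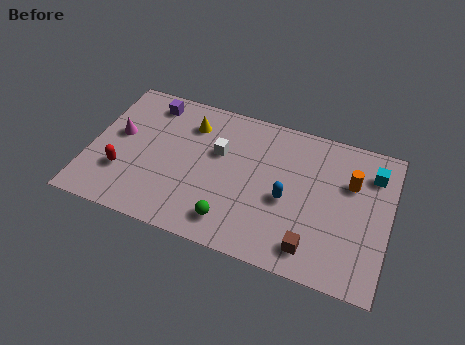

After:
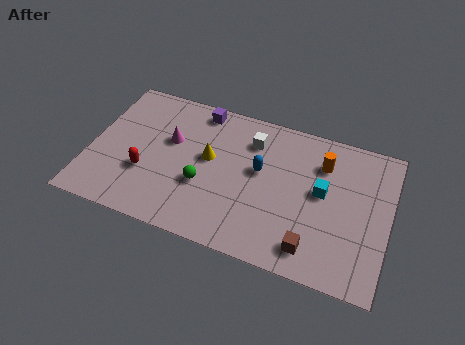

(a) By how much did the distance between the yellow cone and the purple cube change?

+0.6

The distance was about 2.0 in the first image and 2.6 in the second, so they moved 0.6 units further apart.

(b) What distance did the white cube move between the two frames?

1.8

The white cube was near (5.7, 4.9) before and (7.1, 6.0) after, so it travelled √(1.4² + 1.1²) ≈ 1.8 units.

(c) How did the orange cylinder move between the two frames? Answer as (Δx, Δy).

(-1.3, 0.6)

The orange cylinder started near (11.6, 5.2) and ended near (10.3, 5.8).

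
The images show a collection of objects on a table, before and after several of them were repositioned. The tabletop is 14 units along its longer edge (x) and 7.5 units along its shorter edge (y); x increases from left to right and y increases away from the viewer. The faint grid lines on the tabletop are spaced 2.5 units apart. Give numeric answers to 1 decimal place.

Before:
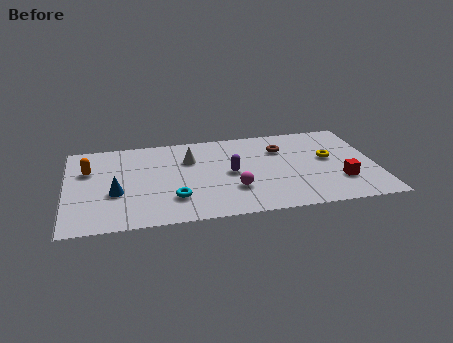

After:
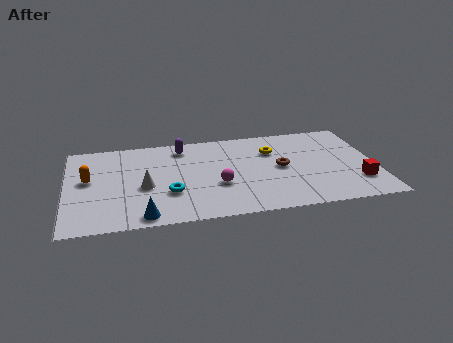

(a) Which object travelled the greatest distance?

the purple capsule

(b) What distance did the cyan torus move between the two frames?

0.5

The cyan torus was near (4.8, 2.0) before and (4.6, 2.5) after, so it travelled √(0.2² + 0.5²) ≈ 0.5 units.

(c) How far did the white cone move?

2.9

From (5.6, 5.2) to (3.5, 3.2), the white cone covered √(2.1² + 2.0²) ≈ 2.9 units.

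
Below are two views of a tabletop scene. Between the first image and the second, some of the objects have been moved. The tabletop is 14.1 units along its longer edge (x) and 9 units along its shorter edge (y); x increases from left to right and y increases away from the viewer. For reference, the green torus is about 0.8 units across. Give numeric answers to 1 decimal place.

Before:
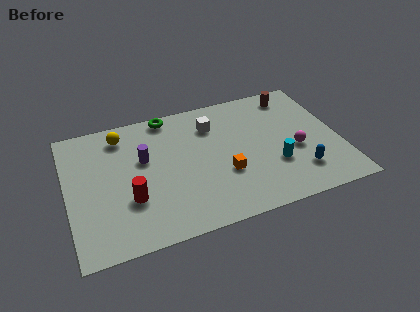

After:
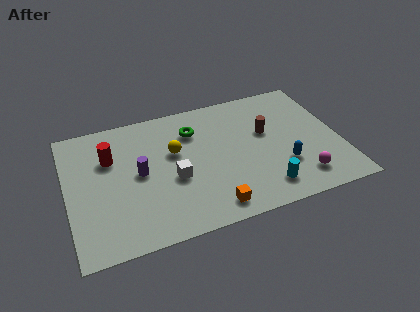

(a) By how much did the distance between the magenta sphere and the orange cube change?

+0.9

The distance was about 3.8 in the first image and 4.7 in the second, so they moved 0.9 units further apart.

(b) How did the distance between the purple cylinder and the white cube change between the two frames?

-2.0

Before: roughly 3.9 units apart; after: 1.9. That's 2.0 units closer together.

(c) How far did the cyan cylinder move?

1.6

The cyan cylinder was near (10.6, 3.0) before and (9.9, 1.6) after, so it travelled √(0.7² + 1.4²) ≈ 1.6 units.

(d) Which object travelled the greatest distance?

the white cube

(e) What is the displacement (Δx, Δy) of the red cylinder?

(-0.8, 3.1)

The red cylinder was at about (3.1, 3.0) and moved to about (2.3, 6.1).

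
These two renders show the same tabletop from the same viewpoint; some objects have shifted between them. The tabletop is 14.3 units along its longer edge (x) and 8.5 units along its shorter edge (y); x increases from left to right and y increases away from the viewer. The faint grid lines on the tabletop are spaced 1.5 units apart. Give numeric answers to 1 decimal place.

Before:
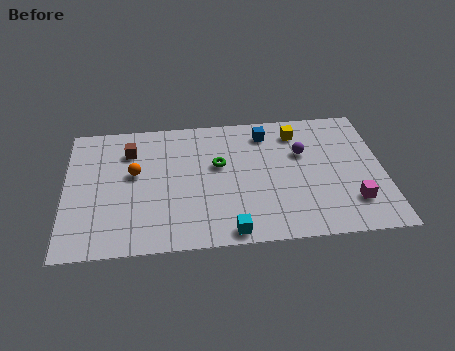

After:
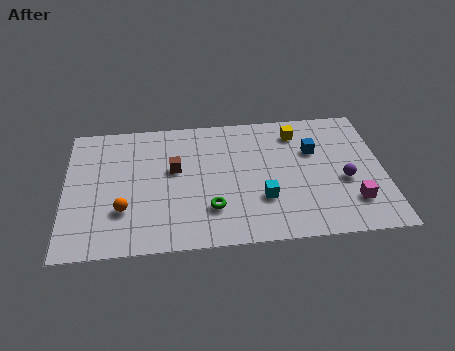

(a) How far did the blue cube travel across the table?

2.5

The blue cube was near (9.1, 7.0) before and (11.2, 5.6) after, so it travelled √(2.1² + 1.4²) ≈ 2.5 units.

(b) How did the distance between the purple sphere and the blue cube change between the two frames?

+0.3

The distance was about 2.2 in the first image and 2.5 in the second, so they moved 0.3 units further apart.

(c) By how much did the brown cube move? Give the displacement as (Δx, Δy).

(2.0, -1.4)

The brown cube started near (2.9, 6.4) and ended near (4.9, 5.0).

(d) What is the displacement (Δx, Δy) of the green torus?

(-0.4, -2.8)

From the two frames, the green torus sits at roughly (6.9, 5.1) before and (6.5, 2.3) after.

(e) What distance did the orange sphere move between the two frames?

2.4

The orange sphere was near (3.1, 4.9) before and (2.6, 2.6) after, so it travelled √(0.5² + 2.3²) ≈ 2.4 units.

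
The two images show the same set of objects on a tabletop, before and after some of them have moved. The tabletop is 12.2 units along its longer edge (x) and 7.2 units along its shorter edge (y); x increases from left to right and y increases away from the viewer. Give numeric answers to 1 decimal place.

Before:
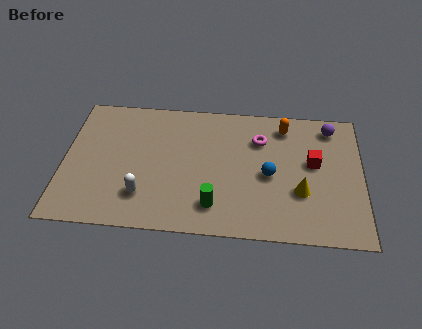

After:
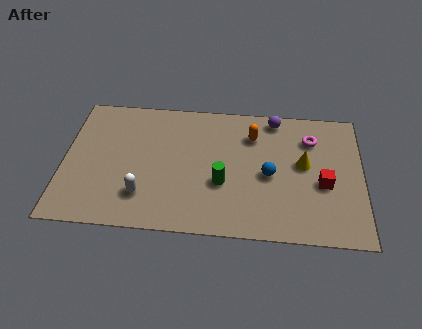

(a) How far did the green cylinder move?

1.2

The green cylinder was near (6.2, 1.5) before and (6.5, 2.7) after, so it travelled √(0.3² + 1.2²) ≈ 1.2 units.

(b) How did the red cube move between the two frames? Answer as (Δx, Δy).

(0.4, -1.1)

From the two frames, the red cube sits at roughly (10.2, 4.1) before and (10.6, 3.0) after.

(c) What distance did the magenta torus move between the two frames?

2.1

From (8.0, 5.2) to (10.1, 5.4), the magenta torus covered √(2.1² + 0.2²) ≈ 2.1 units.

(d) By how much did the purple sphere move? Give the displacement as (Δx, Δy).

(-2.3, 0.3)

From the two frames, the purple sphere sits at roughly (10.9, 6.1) before and (8.6, 6.4) after.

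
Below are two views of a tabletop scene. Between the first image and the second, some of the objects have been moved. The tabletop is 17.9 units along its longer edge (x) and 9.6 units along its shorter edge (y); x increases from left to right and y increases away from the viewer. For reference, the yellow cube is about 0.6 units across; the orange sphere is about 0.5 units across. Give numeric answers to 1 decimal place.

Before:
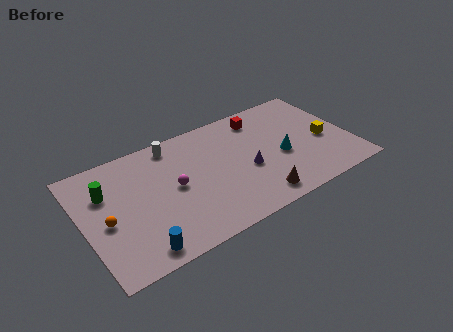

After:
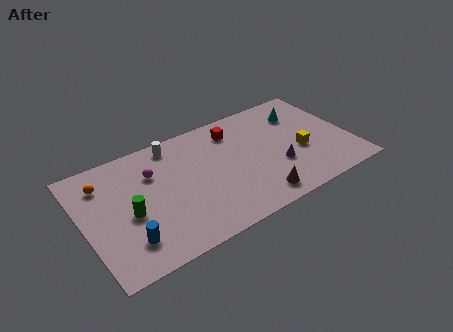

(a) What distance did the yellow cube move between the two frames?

1.7

The yellow cube moved from about (16.2, 4.2) to (14.5, 3.9), a distance of √(1.7² + 0.3²) ≈ 1.7.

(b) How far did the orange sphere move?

3.1

The orange sphere moved from about (1.4, 4.3) to (1.6, 7.4), a distance of √(0.2² + 3.1²) ≈ 3.1.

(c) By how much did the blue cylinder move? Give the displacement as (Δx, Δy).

(-0.6, 1.0)

The blue cylinder was at about (3.1, 1.2) and moved to about (2.5, 2.2).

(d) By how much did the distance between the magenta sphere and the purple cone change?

+3.8

They were about 4.9 units apart before and 8.7 after — 3.8 units further apart.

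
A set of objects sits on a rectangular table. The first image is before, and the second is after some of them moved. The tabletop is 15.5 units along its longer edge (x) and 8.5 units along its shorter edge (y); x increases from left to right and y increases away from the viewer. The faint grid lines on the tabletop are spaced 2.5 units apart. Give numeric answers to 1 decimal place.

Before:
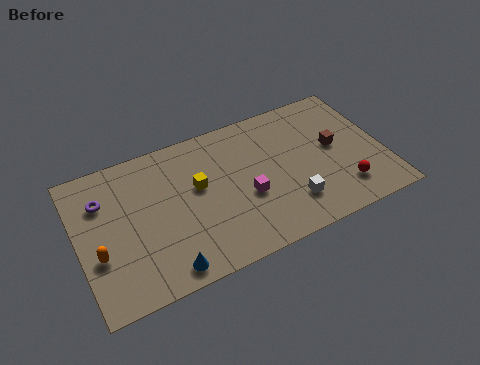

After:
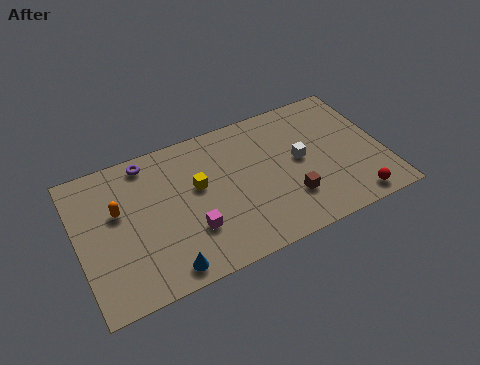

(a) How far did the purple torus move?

2.8

From (1.4, 6.1) to (3.8, 7.5), the purple torus covered √(2.4² + 1.4²) ≈ 2.8 units.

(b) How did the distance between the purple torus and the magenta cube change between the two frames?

-2.3

They were about 7.5 units apart before and 5.2 after — 2.3 units closer together.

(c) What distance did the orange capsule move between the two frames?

2.4

The orange capsule moved from about (0.9, 3.1) to (2.1, 5.2), a distance of √(1.2² + 2.1²) ≈ 2.4.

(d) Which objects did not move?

the blue cone and the yellow cube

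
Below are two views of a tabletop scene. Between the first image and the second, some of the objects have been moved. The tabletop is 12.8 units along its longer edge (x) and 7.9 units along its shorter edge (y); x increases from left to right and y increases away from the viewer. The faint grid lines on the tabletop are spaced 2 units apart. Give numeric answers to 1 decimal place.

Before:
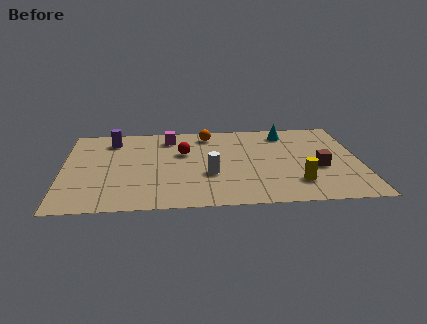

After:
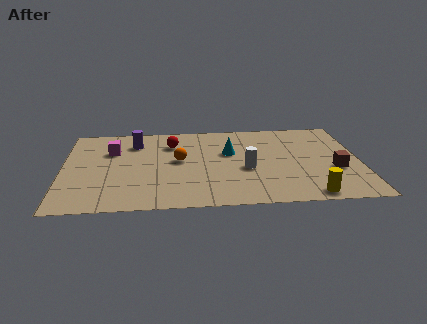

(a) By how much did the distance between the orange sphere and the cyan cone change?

-1.1

Before: roughly 3.4 units apart; after: 2.3. That's 1.1 units closer together.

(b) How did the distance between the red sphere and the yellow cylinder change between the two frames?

+2.0

Before: roughly 5.7 units apart; after: 7.7. That's 2.0 units further apart.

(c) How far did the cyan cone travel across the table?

3.0

The cyan cone was near (9.7, 6.6) before and (7.2, 4.9) after, so it travelled √(2.5² + 1.7²) ≈ 3.0 units.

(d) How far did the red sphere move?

1.0

The red sphere moved from about (5.2, 5.0) to (4.7, 5.9), a distance of √(0.5² + 0.9²) ≈ 1.0.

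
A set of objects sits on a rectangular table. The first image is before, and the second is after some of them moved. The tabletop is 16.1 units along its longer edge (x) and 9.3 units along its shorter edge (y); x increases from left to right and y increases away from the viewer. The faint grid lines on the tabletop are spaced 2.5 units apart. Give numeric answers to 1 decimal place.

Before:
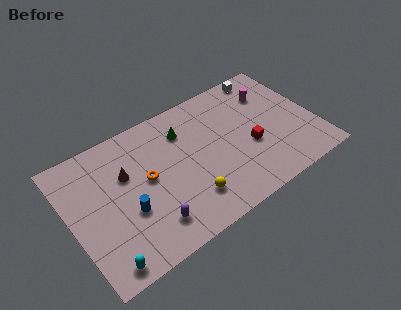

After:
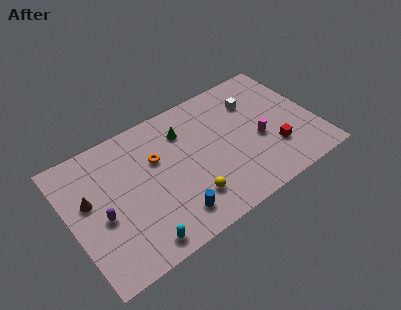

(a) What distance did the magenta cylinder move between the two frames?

3.3

From (13.7, 6.9) to (12.3, 3.9), the magenta cylinder covered √(1.4² + 3.0²) ≈ 3.3 units.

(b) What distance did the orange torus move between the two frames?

1.3

From (5.0, 5.0) to (5.8, 6.0), the orange torus covered √(0.8² + 1.0²) ≈ 1.3 units.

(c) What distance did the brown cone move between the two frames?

2.5

The brown cone moved from about (3.8, 6.0) to (1.3, 5.5), a distance of √(2.5² + 0.5²) ≈ 2.5.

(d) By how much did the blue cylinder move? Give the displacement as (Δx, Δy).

(2.6, -1.8)

The blue cylinder started near (3.5, 3.5) and ended near (6.1, 1.7).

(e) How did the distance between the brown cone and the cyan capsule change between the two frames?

-0.4

Before: roughly 5.5 units apart; after: 5.1. That's 0.4 units closer together.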